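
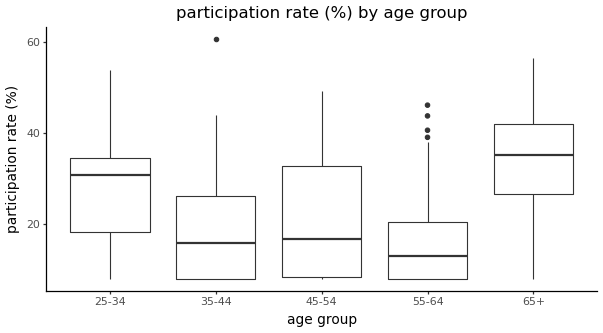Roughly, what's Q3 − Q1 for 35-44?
≈ 18

Q3 ≈ 26, Q1 ≈ 8; IQR ≈ 18.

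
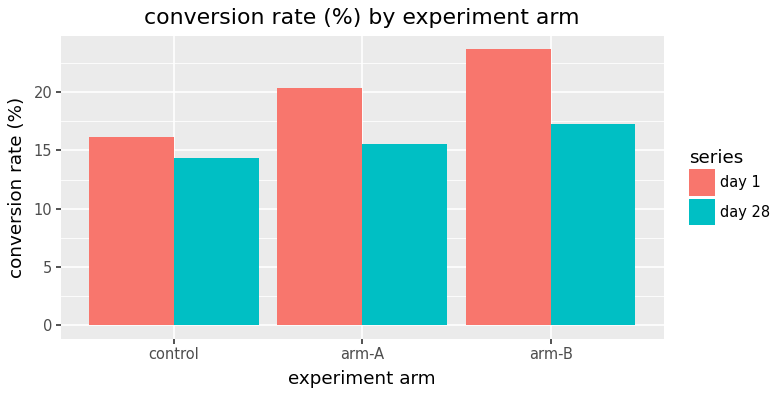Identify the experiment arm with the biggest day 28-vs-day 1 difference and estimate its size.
arm-B: day 28 ≈ 18, day 1 ≈ 24 → gap ≈ 6. Next-largest (arm-A) is only ≈ 4.

arm-B, ≈ 6 %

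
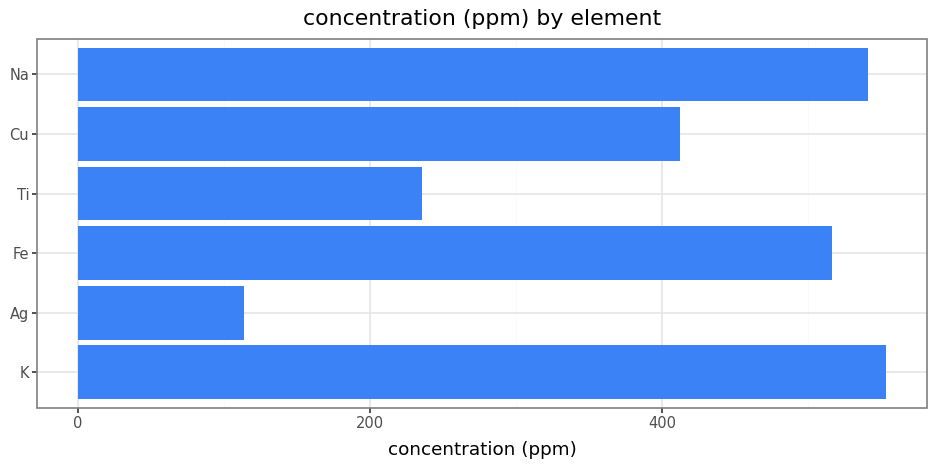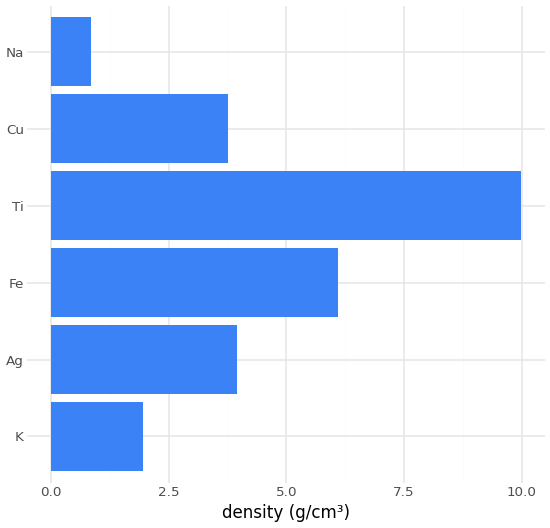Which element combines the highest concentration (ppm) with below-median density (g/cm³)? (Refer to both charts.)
Chart 2 median density (g/cm³) ≈ 4; below-median elements: K, Cu, Na. Among those, K has the highest concentration (ppm) (≈ 600).

K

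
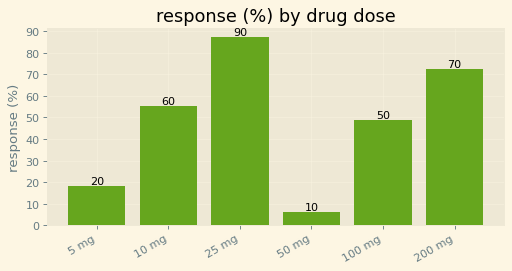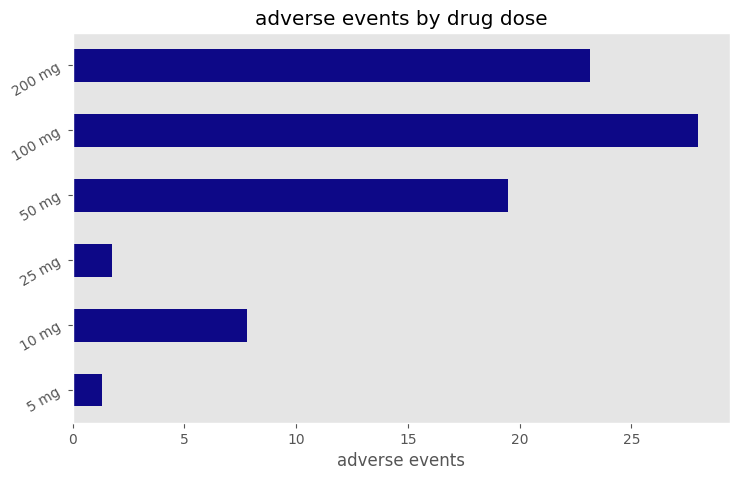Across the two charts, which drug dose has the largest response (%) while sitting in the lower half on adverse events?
25 mg

Chart 2 median adverse events ≈ 15; below-median drug doses: 5 mg, 10 mg, 25 mg. Among those, 25 mg has the highest response (%) (≈ 90).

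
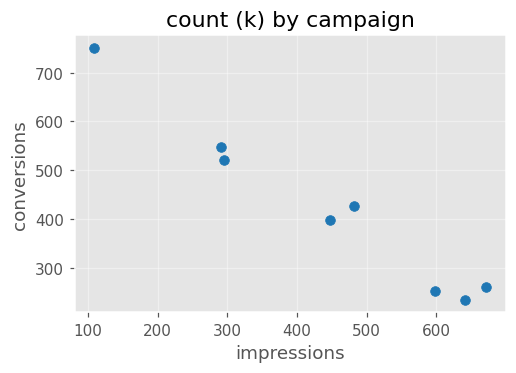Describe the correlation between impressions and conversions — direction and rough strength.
Points are negatively correlated; strong (|r| ≈ 1.0).

negative, strong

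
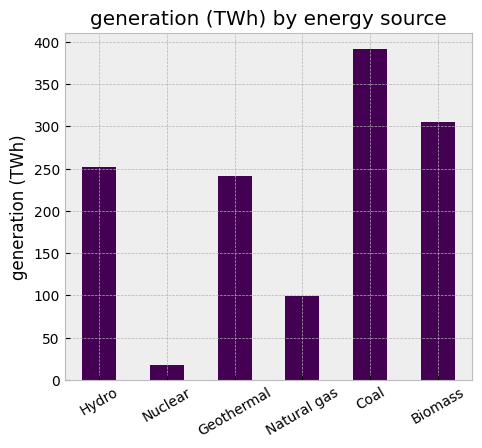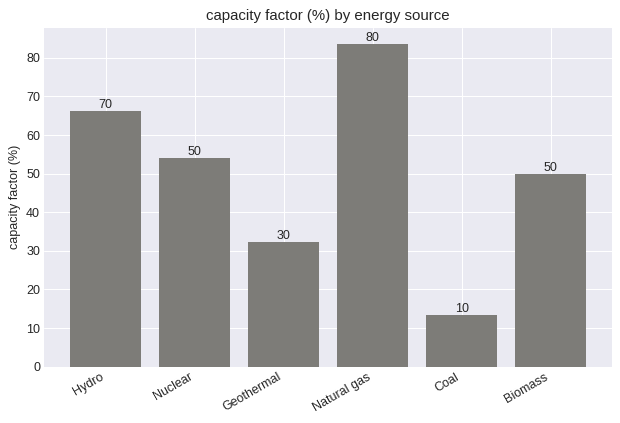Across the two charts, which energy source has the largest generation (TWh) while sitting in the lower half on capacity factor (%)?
Chart 2 median capacity factor (%) ≈ 50; below-median energy sources: Geothermal, Coal, Biomass. Among those, Coal has the highest generation (TWh) (≈ 400).

Coal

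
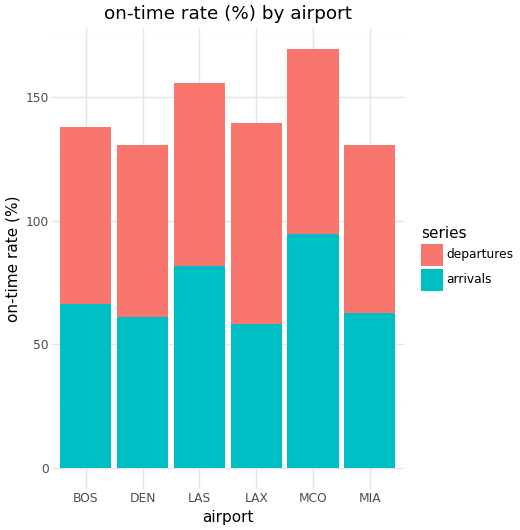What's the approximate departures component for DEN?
departures top ≈ 140, bottom ≈ 60; segment ≈ 80.

≈ 80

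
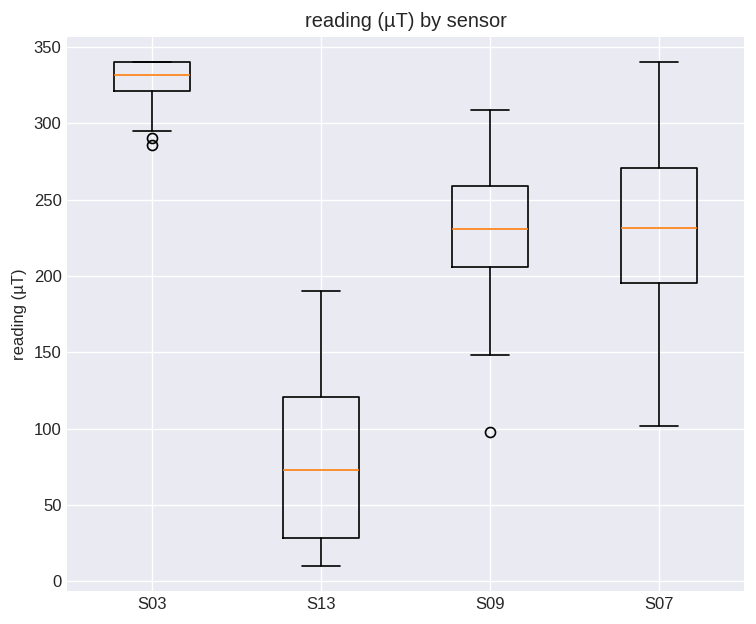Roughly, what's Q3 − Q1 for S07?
Q3 ≈ 275, Q1 ≈ 200; IQR ≈ 75.

≈ 75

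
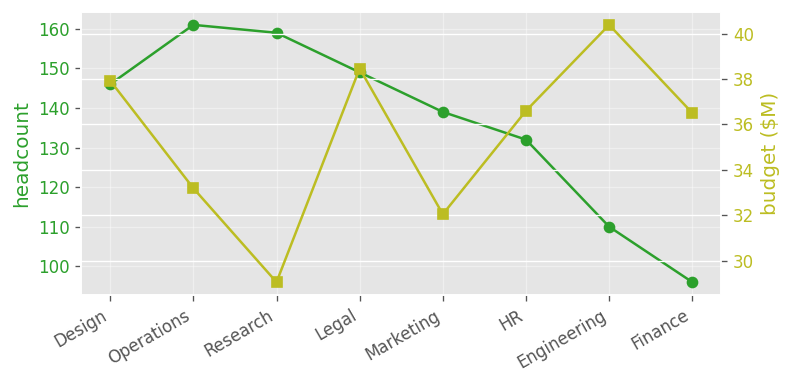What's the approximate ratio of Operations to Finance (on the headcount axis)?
Operations ≈ 160, Finance ≈ 100; 160/100 ≈ 1.6.

≈ 1.6×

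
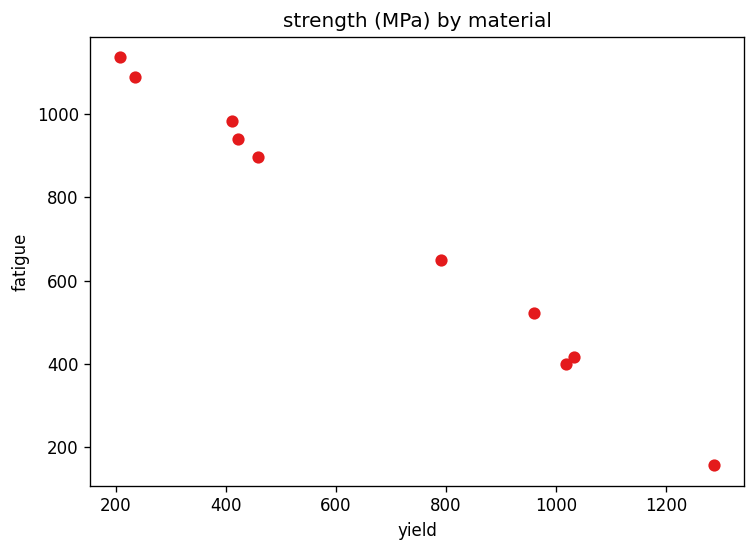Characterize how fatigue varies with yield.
negative, strong

Points are negatively correlated; strong (|r| ≈ 1.0).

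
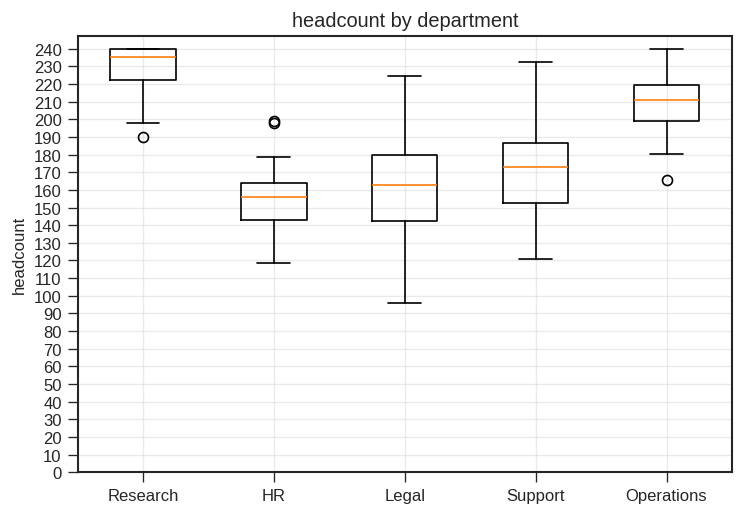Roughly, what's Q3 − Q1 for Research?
Q3 ≈ 240, Q1 ≈ 220; IQR ≈ 20.

≈ 20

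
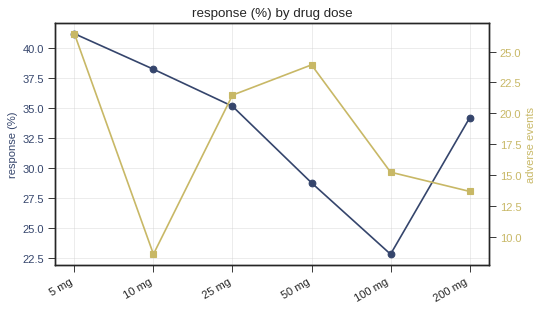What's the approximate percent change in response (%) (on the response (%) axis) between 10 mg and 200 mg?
≈ -10.5%

10 mg ≈ 38, 200 mg ≈ 34; (34 − 38) / 38 ≈ -10.5%.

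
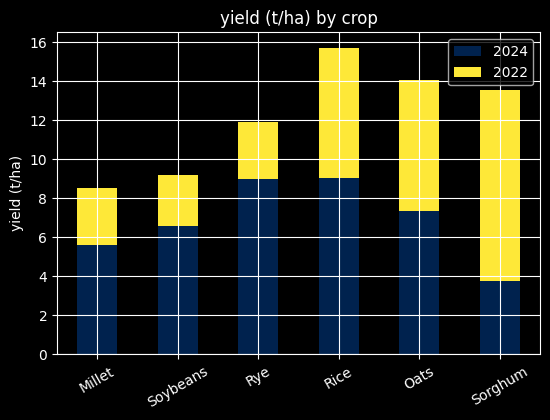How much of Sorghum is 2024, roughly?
2024 top ≈ 4, bottom ≈ 0; segment ≈ 4.

≈ 4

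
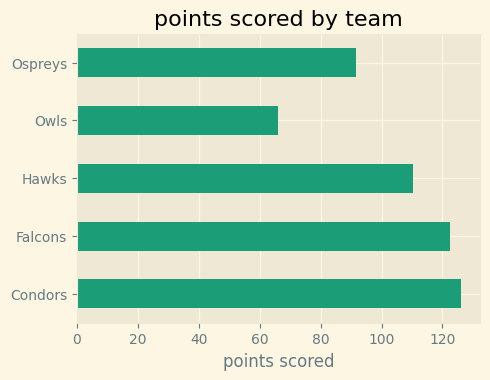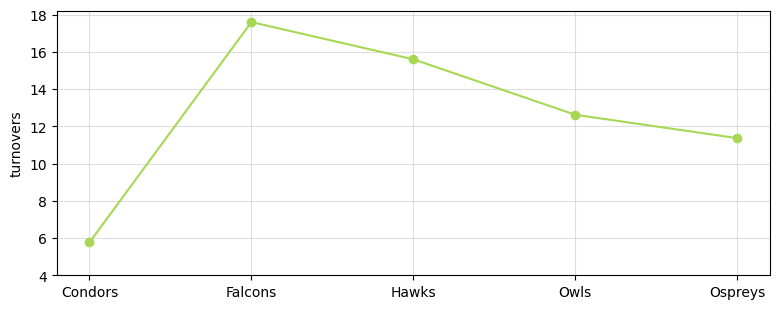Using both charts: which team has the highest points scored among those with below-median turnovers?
Condors

Chart 2 median turnovers ≈ 12; below-median teams: Condors, Ospreys. Among those, Condors has the highest points scored (≈ 120).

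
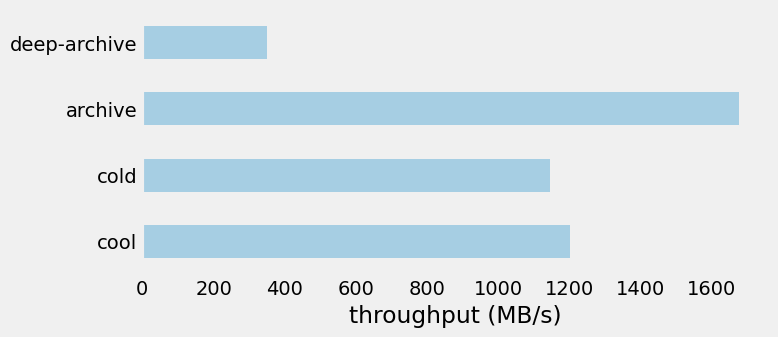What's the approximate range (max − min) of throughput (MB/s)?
≈ 1200

Max archive ≈ 1600, min deep-archive ≈ 400; range ≈ 1200.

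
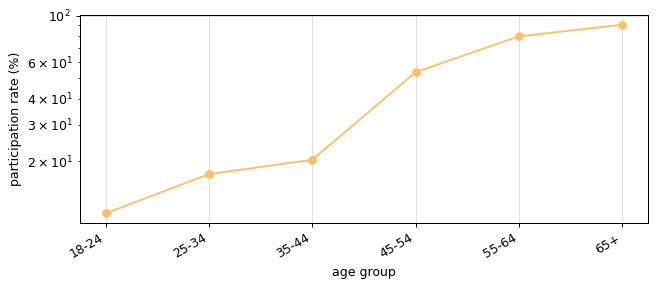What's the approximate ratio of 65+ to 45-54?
≈ 1.8×

65+ ≈ 90, 45-54 ≈ 50; 90/50 ≈ 1.8.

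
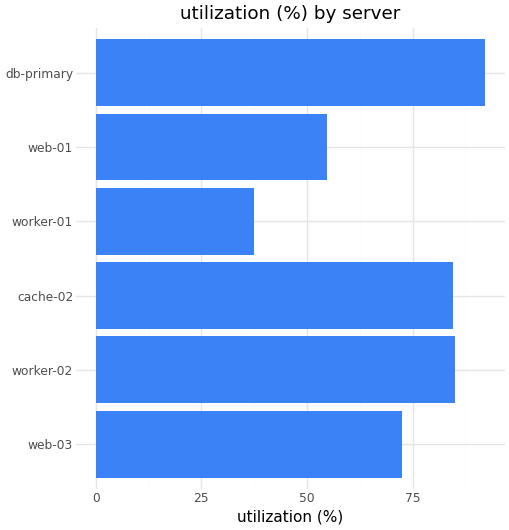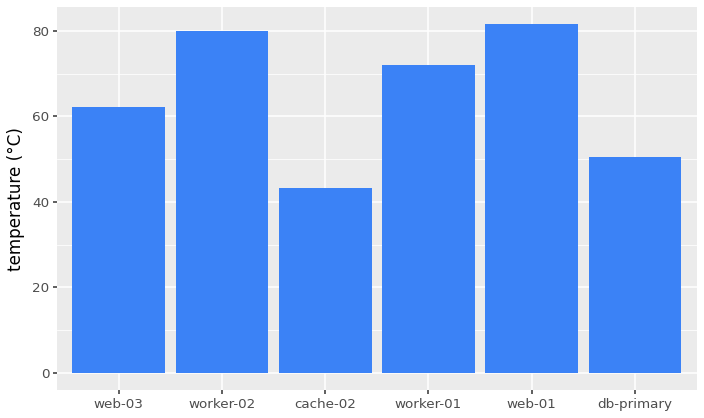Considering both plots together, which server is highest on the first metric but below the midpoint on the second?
db-primary

Chart 2 median temperature (°C) ≈ 70; below-median servers: web-03, cache-02, db-primary. Among those, db-primary has the highest utilization (%) (≈ 90).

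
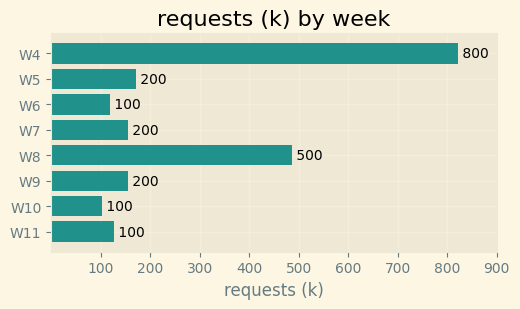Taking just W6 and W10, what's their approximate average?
≈ 100

(100 + 100) / 2 ≈ 100.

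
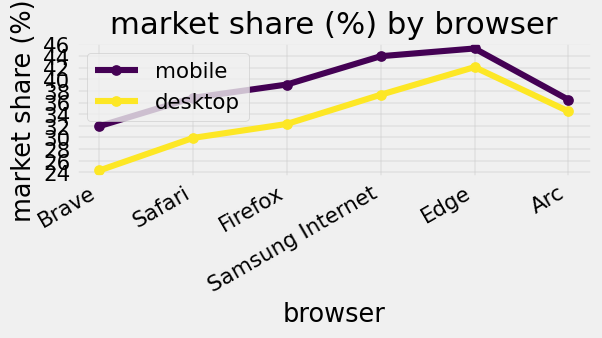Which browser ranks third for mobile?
Firefox

Top 4 for mobile: Edge ≈ 46, Samsung Internet ≈ 44, Firefox ≈ 40, Safari ≈ 36.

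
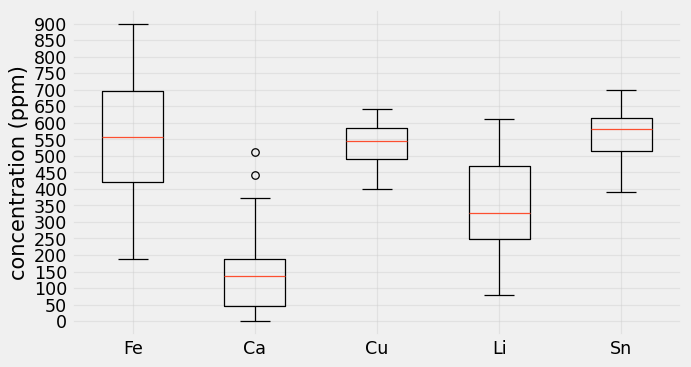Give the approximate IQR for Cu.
≈ 100

Q3 ≈ 600, Q1 ≈ 500; IQR ≈ 100.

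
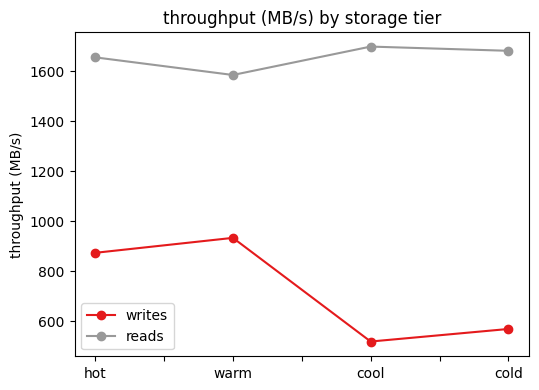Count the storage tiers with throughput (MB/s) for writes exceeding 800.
Above 800: hot, warm.

2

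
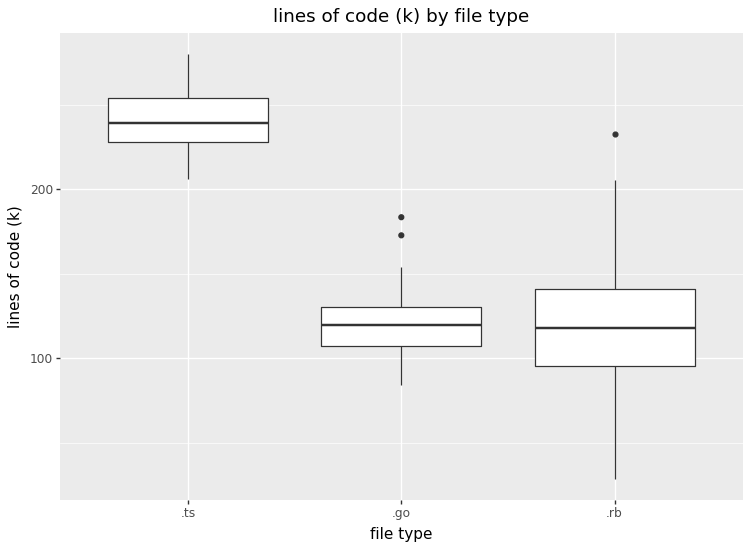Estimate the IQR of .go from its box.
≈ 20

Q3 ≈ 130, Q1 ≈ 110; IQR ≈ 20.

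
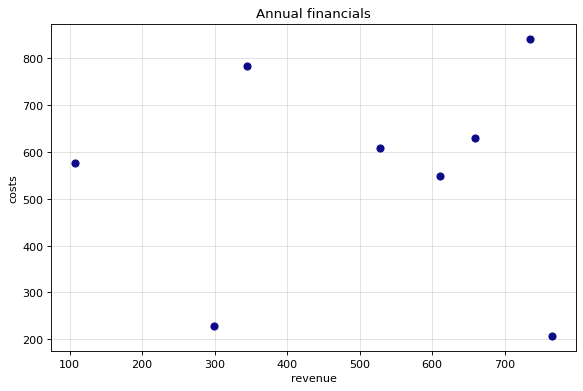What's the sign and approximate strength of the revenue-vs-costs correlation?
no clear correlation

Points are roughly uncorrelated; weak (|r| ≈ 0.0).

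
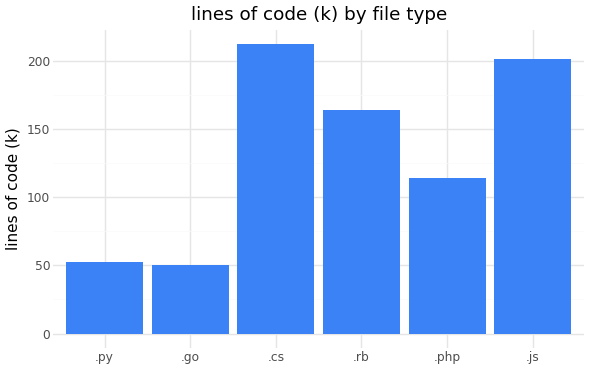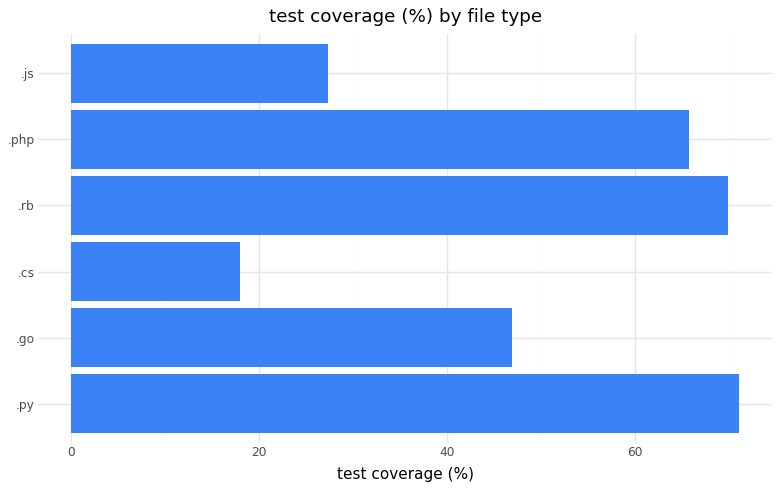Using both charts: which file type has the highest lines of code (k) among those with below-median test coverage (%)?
Chart 2 median test coverage (%) ≈ 60; below-median file types: .go, .cs, .js. Among those, .cs has the highest lines of code (k) (≈ 220).

.cs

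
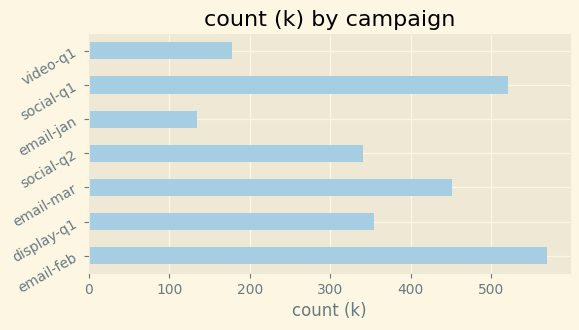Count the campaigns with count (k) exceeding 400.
3

Above 400: email-feb, email-mar, social-q1.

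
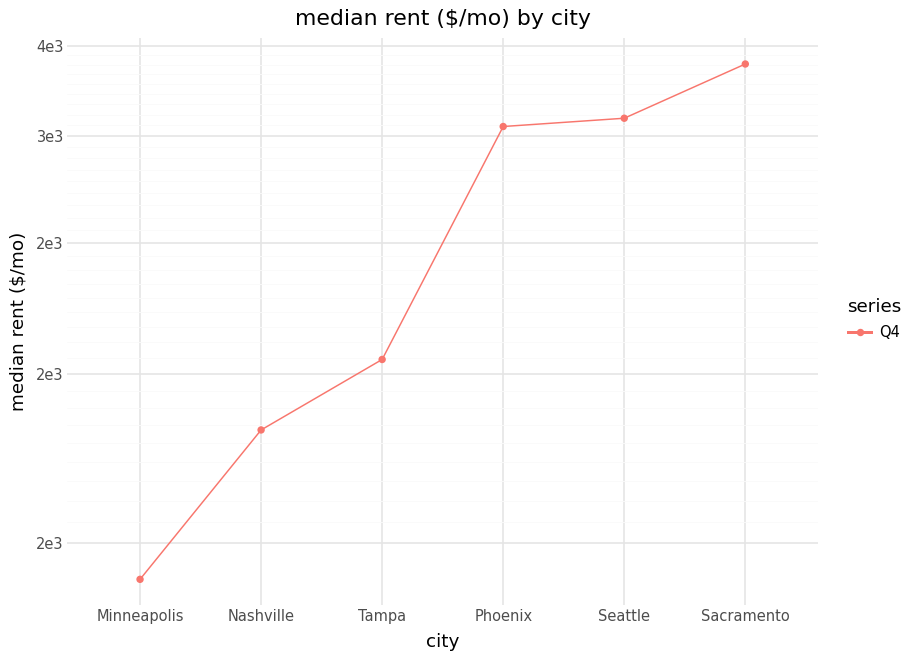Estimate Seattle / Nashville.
≈ 1.67×

Seattle ≈ 3000, Nashville ≈ 1800; 3000/1800 ≈ 1.67.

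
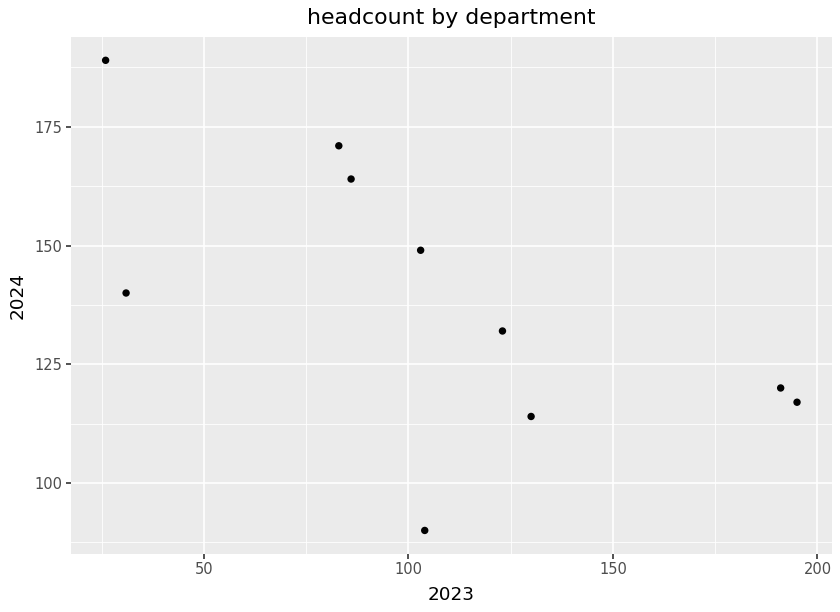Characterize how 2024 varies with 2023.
negative, moderate

Points are negatively correlated; moderate (|r| ≈ 0.6).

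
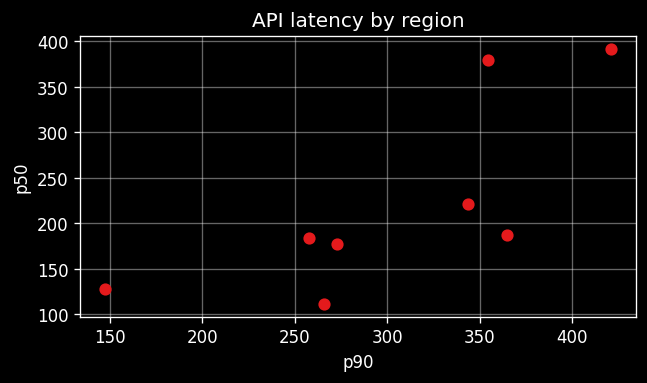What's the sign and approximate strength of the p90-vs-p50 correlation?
positive, strong

Points are positively correlated; strong (|r| ≈ 0.8).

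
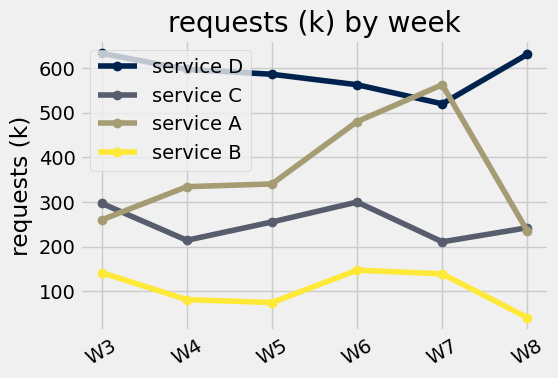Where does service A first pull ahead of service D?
W6: service A ≈ 500 vs service D ≈ 550 (not yet); W7: service A ≈ 550 vs service D ≈ 500 (first crossover).

W7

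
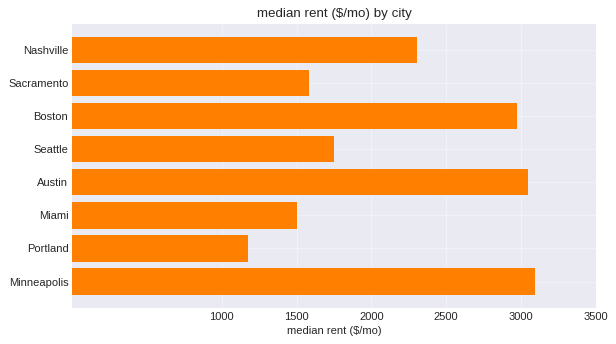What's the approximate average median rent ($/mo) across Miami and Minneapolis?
(1500 + 3000) / 2 ≈ 2250.

≈ 2250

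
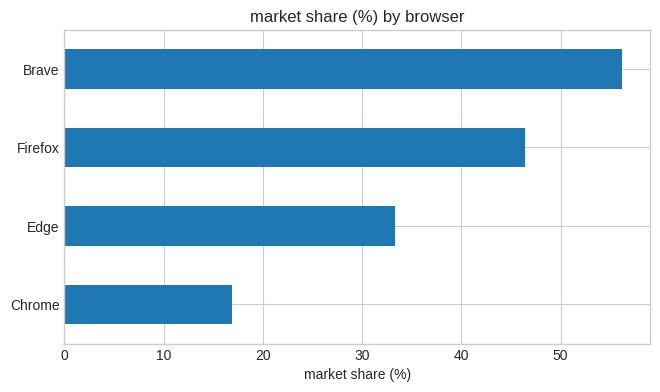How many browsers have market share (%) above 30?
Above 30: Edge, Firefox, Brave.

3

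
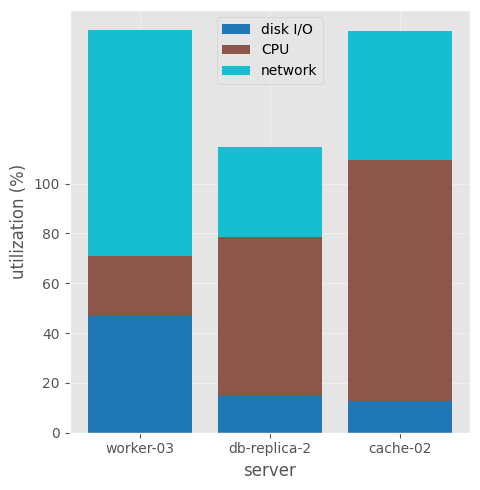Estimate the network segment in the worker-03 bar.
network top ≈ 160, bottom ≈ 80; segment ≈ 80.

≈ 80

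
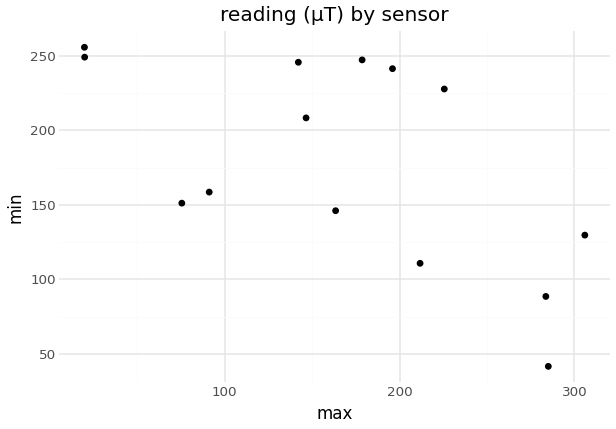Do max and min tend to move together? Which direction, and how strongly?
negative, moderate

Points are negatively correlated; moderate (|r| ≈ 0.6).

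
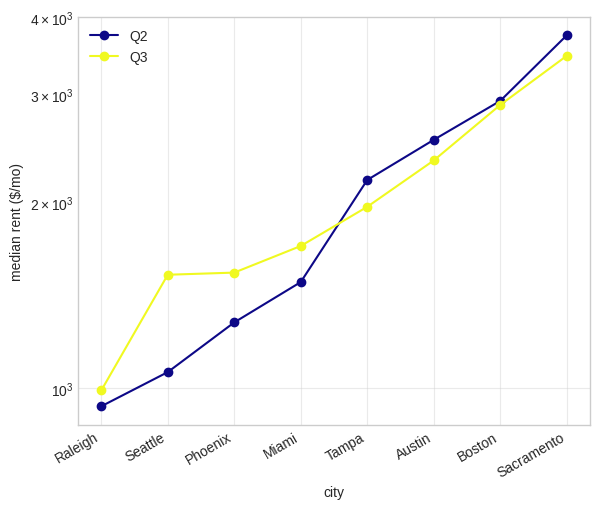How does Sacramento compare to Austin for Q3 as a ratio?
≈ 1.4×

Sacramento ≈ 3500, Austin ≈ 2500; 3500/2500 ≈ 1.4.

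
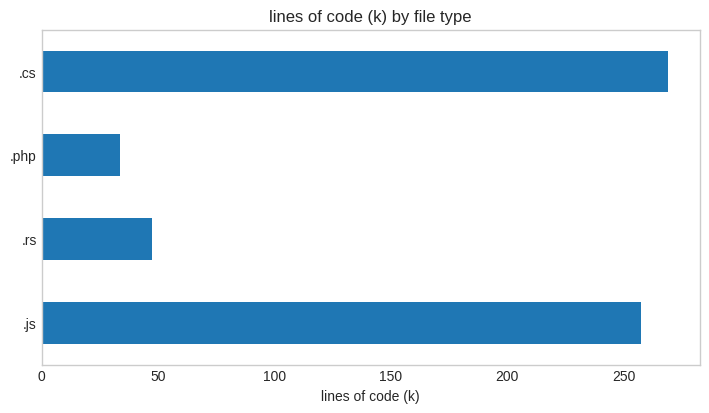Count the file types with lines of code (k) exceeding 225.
2

Above 225: .js, .cs.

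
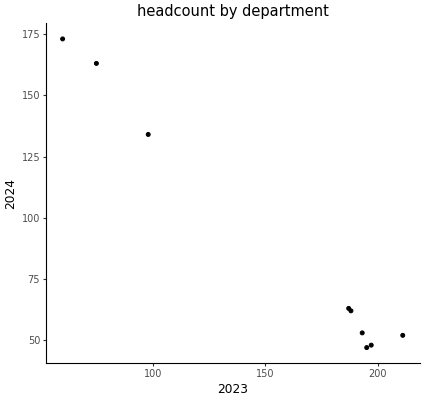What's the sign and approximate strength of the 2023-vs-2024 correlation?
Points are negatively correlated; strong (|r| ≈ 1.0).

negative, strong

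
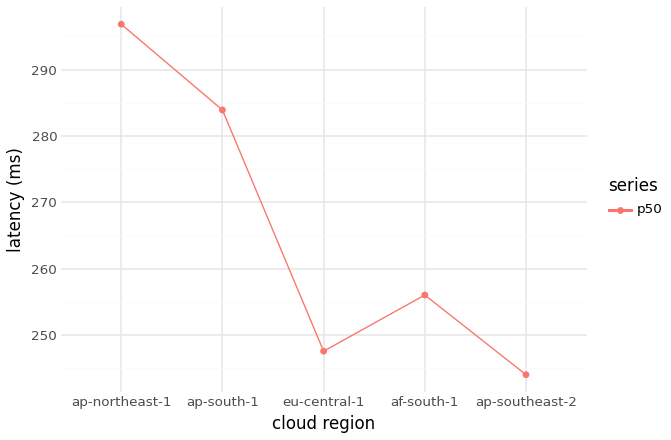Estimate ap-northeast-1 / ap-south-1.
ap-northeast-1 ≈ 295, ap-south-1 ≈ 285; 295/285 ≈ 1.04.

≈ 1.04×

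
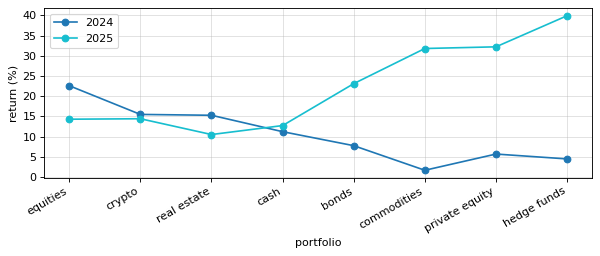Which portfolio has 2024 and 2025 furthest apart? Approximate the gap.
hedge funds: 2024 ≈ 5, 2025 ≈ 40 → gap ≈ 35. Next-largest (commodities) is only ≈ 30.

hedge funds, ≈ 35 %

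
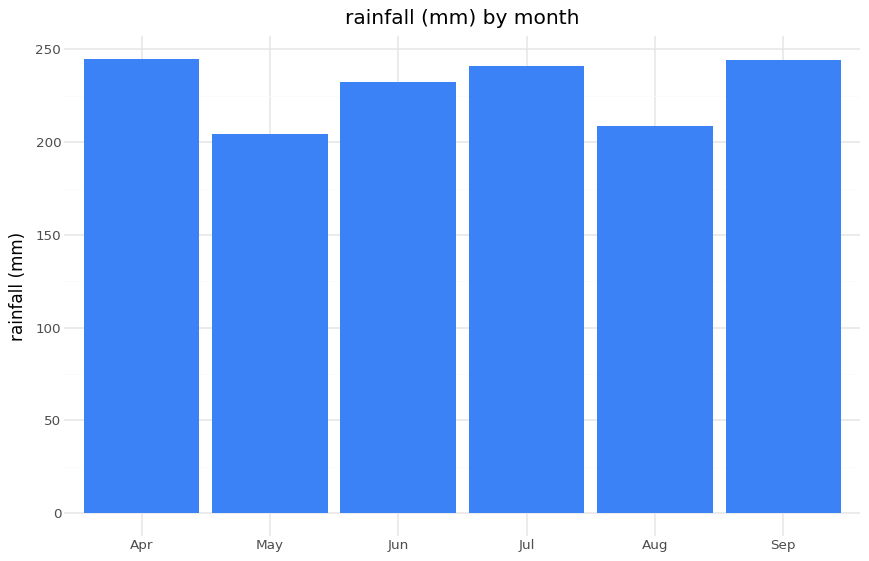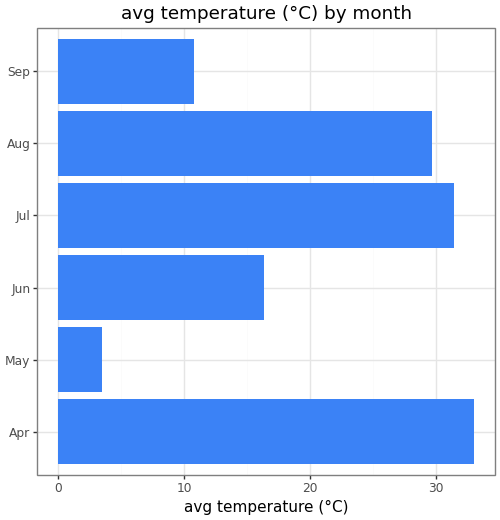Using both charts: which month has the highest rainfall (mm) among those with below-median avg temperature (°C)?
Chart 2 median avg temperature (°C) ≈ 25; below-median months: May, Jun, Sep. Among those, Sep has the highest rainfall (mm) (≈ 250).

Sep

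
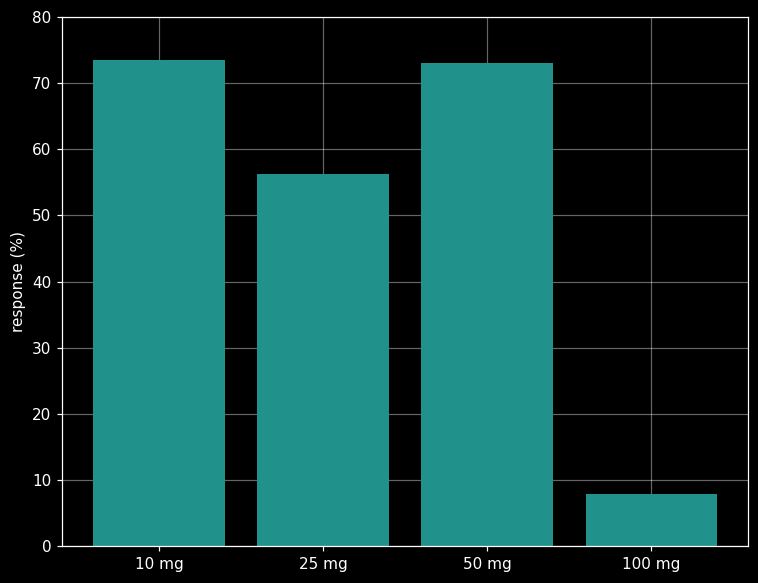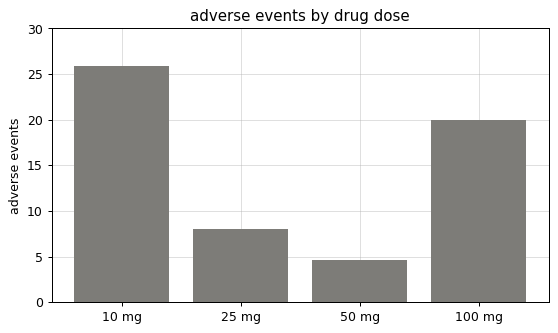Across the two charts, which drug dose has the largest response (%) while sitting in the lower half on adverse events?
50 mg

Chart 2 median adverse events ≈ 15; below-median drug doses: 25 mg, 50 mg. Among those, 50 mg has the highest response (%) (≈ 70).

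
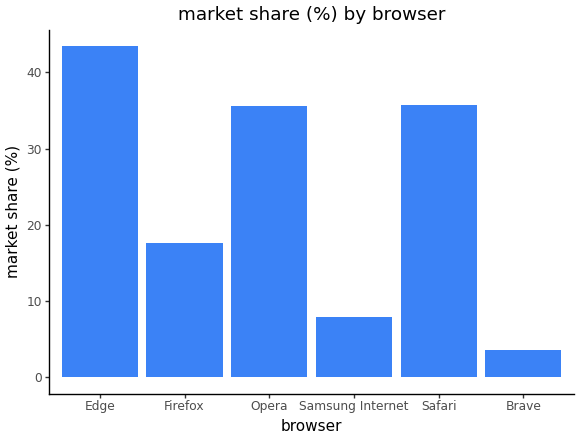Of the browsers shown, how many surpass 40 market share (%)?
Above 40: Edge.

1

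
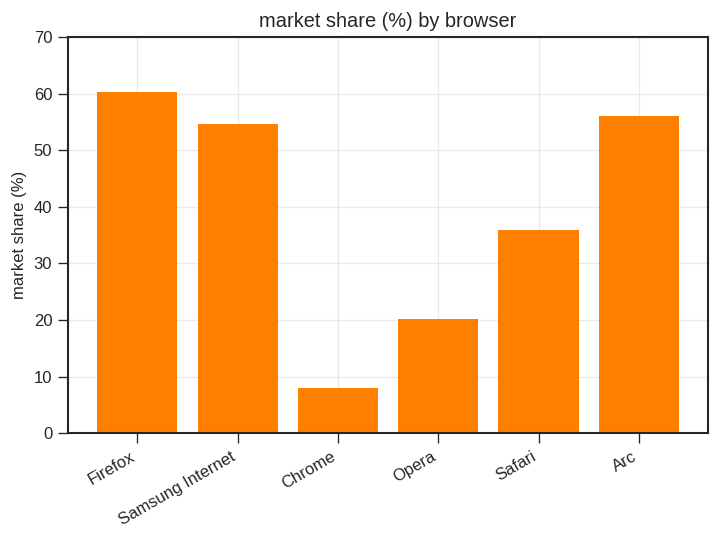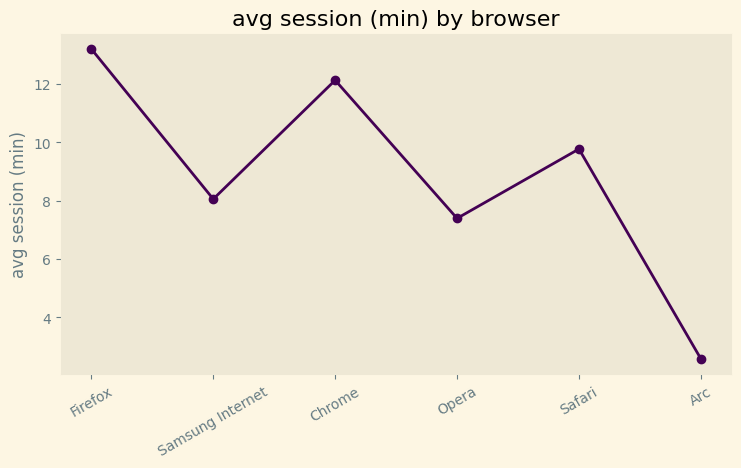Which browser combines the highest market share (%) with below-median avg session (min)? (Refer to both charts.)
Arc

Chart 2 median avg session (min) ≈ 8; below-median browsers: Samsung Internet, Opera, Arc. Among those, Arc has the highest market share (%) (≈ 60).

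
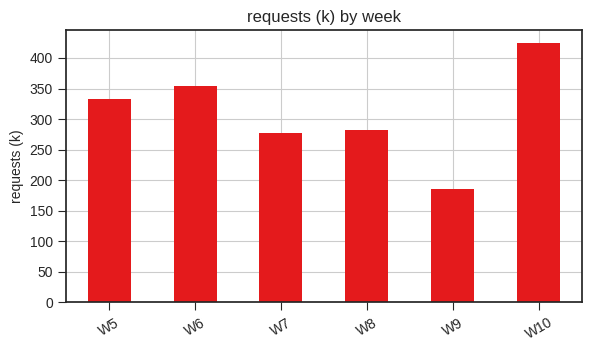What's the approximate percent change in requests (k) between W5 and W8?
W5 ≈ 350, W8 ≈ 300; (300 − 350) / 350 ≈ -14.3%.

≈ -14.3%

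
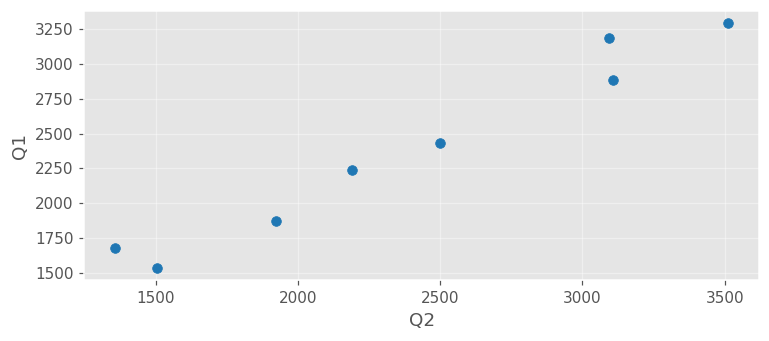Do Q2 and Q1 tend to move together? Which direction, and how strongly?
positive, strong

Points are positively correlated; strong (|r| ≈ 1.0).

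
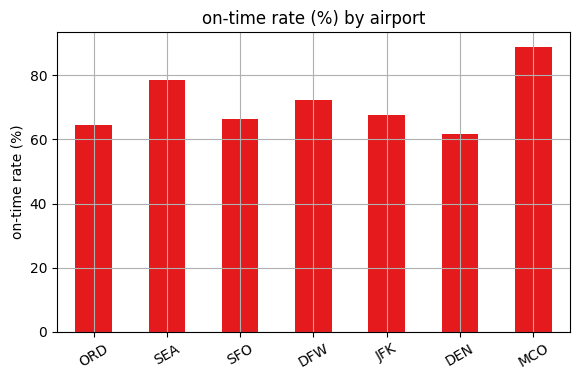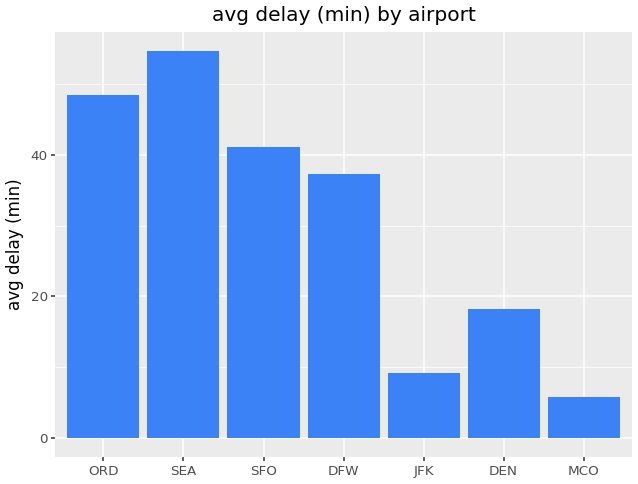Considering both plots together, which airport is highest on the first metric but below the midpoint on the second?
MCO

Chart 2 median avg delay (min) ≈ 40; below-median airports: JFK, DEN, MCO. Among those, MCO has the highest on-time rate (%) (≈ 90).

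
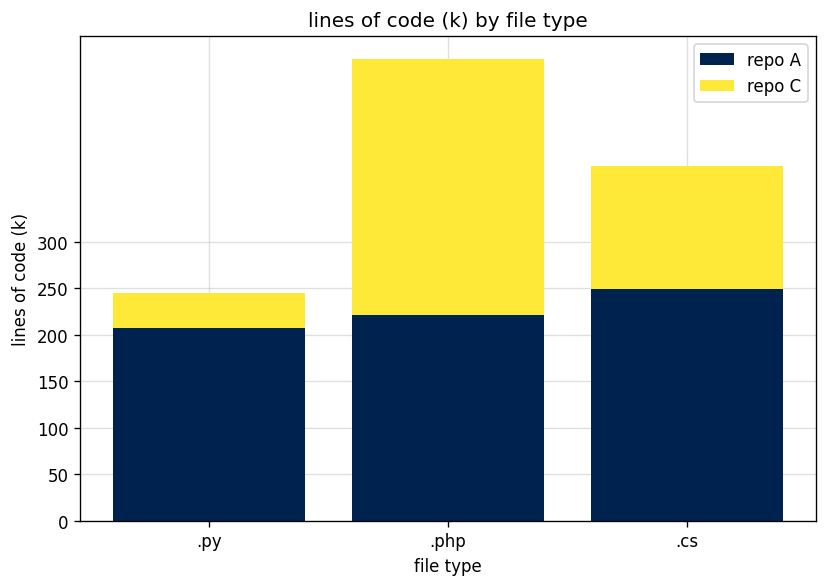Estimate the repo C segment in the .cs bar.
repo C top ≈ 400, bottom ≈ 250; segment ≈ 150.

≈ 150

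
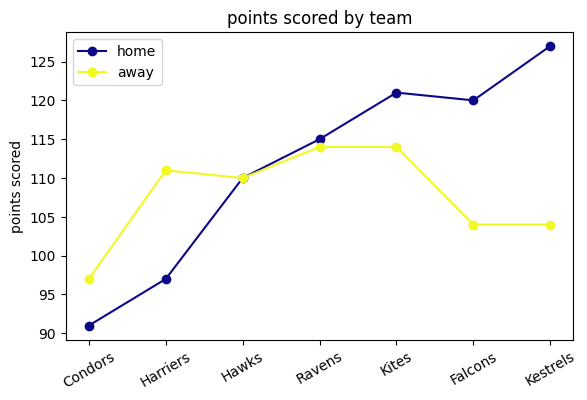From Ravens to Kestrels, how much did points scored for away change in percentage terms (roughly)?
≈ -8.7%

Ravens ≈ 115, Kestrels ≈ 105; (105 − 115) / 115 ≈ -8.7%.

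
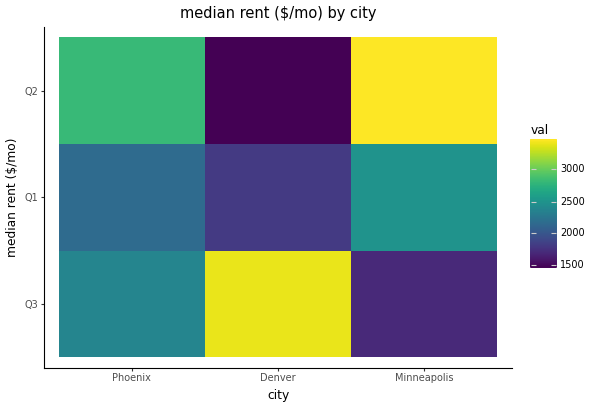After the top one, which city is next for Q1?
Top 3 for Q1: Minneapolis ≈ 2400, Phoenix ≈ 2200, Denver ≈ 1800.

Phoenix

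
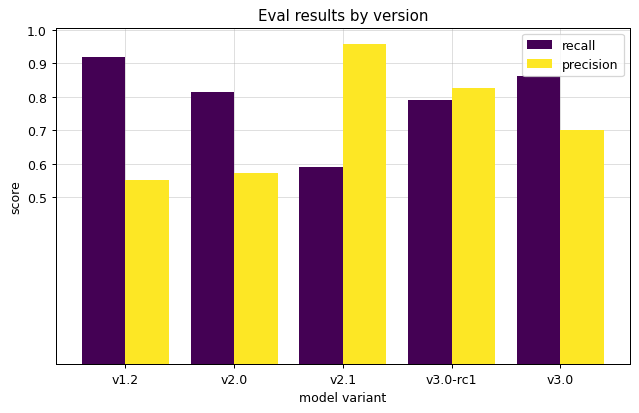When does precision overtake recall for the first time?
v2.0: precision ≈ 0.6 vs recall ≈ 0.8 (not yet); v2.1: precision ≈ 1.0 vs recall ≈ 0.6 (first crossover).

v2.1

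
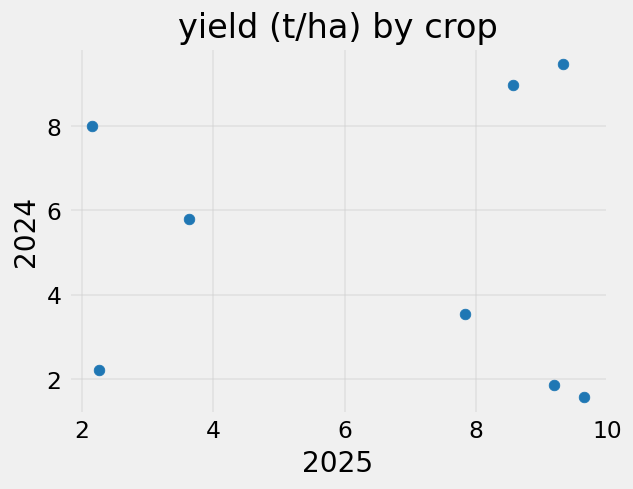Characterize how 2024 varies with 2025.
no clear correlation

Points are roughly uncorrelated; weak (|r| ≈ 0.1).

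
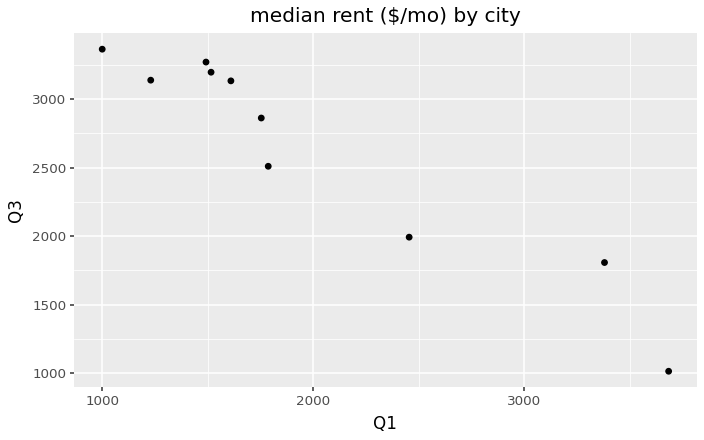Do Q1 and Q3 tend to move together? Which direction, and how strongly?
Points are negatively correlated; strong (|r| ≈ 1.0).

negative, strong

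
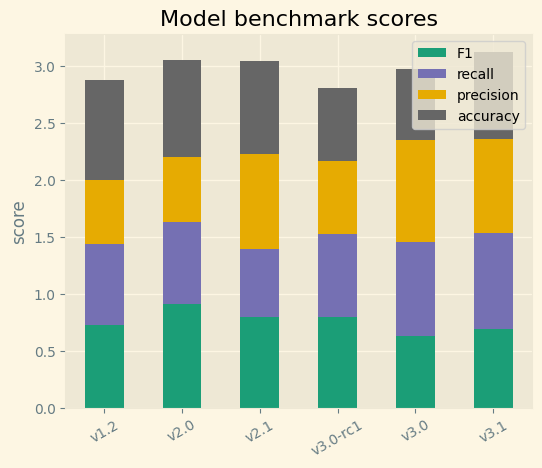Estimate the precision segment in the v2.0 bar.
precision top ≈ 2.0, bottom ≈ 1.5; segment ≈ 0.5.

≈ 0.5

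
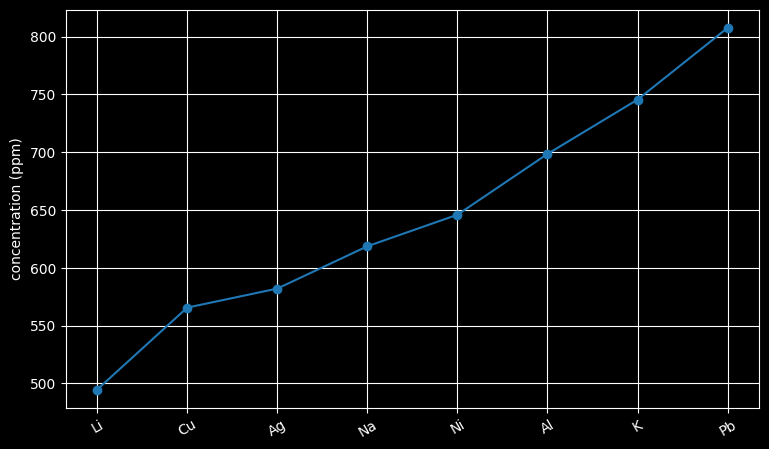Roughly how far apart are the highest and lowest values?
Max Pb ≈ 800, min Li ≈ 500; range ≈ 300.

≈ 300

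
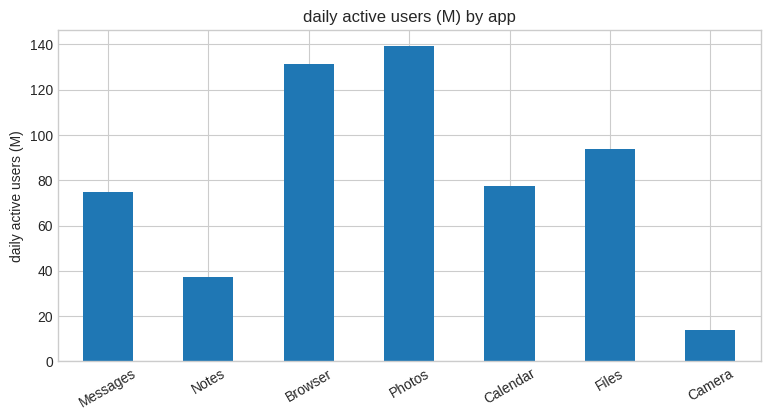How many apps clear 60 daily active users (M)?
5

Above 60: Messages, Browser, Photos, Calendar, Files.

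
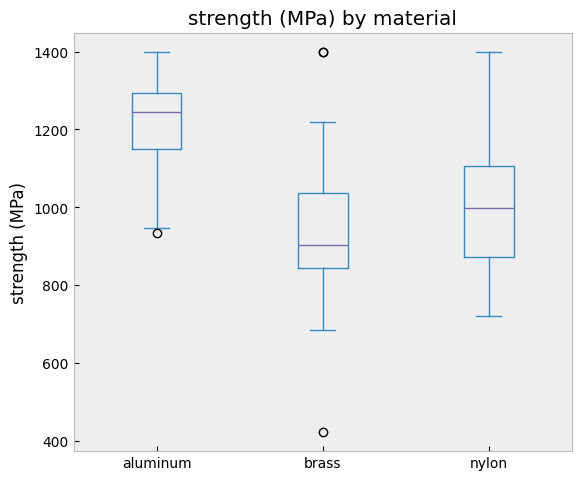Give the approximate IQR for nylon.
≈ 250

Q3 ≈ 1100, Q1 ≈ 850; IQR ≈ 250.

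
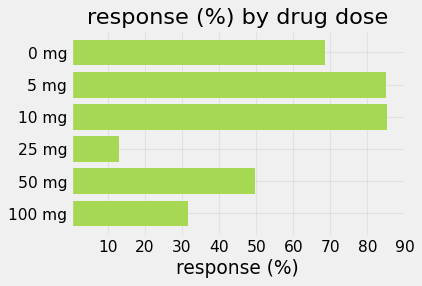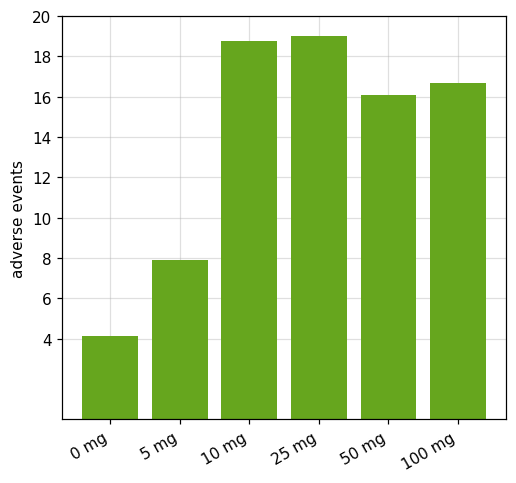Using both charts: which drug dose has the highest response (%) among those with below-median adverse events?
5 mg

Chart 2 median adverse events ≈ 16; below-median drug doses: 0 mg, 5 mg, 50 mg. Among those, 5 mg has the highest response (%) (≈ 90).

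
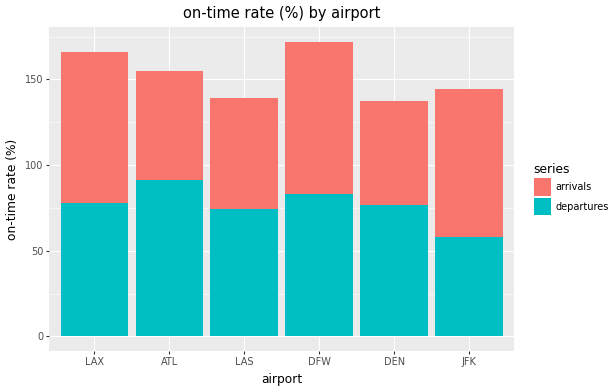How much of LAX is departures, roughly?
≈ 80

departures top ≈ 80, bottom ≈ 0; segment ≈ 80.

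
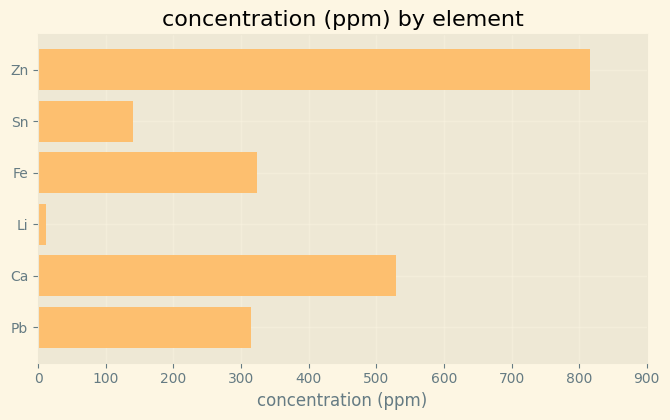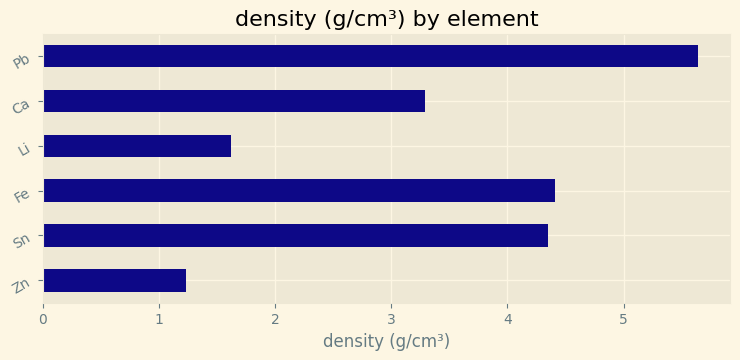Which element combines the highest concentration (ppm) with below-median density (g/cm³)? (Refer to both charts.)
Chart 2 median density (g/cm³) ≈ 4; below-median elements: Zn, Li, Ca. Among those, Zn has the highest concentration (ppm) (≈ 800).

Zn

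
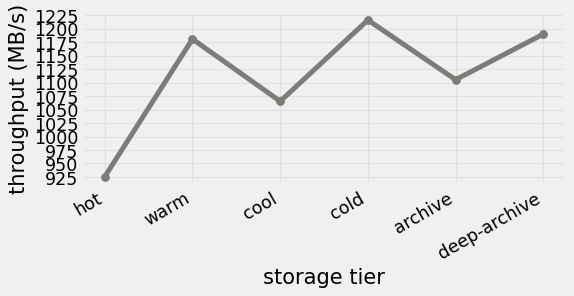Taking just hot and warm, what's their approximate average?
≈ 1050

(925 + 1175) / 2 ≈ 1050.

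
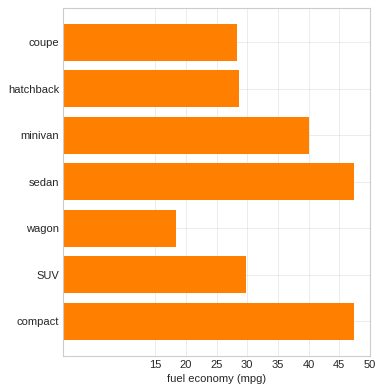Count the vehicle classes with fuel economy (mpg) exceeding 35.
3

Above 35: minivan, sedan, compact.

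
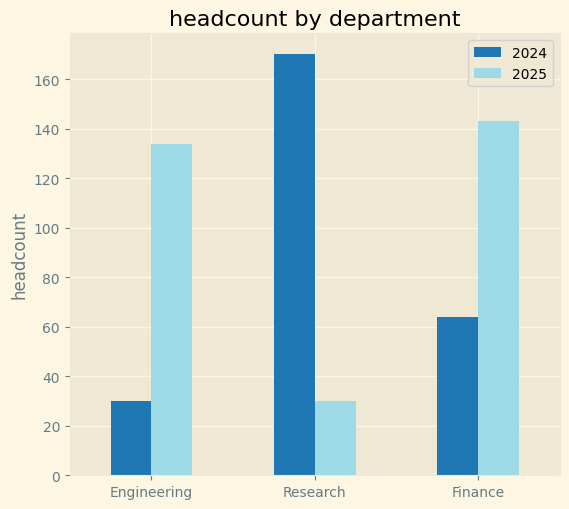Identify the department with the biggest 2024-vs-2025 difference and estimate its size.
Research: 2024 ≈ 160, 2025 ≈ 40 → gap ≈ 120. Next-largest (Engineering) is only ≈ 100.

Research, ≈ 120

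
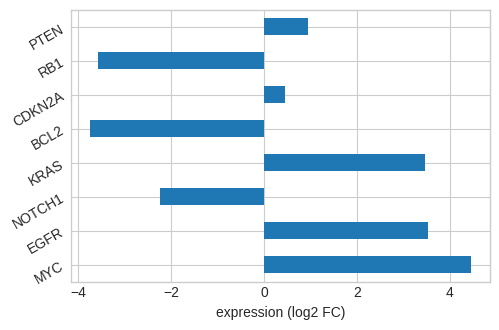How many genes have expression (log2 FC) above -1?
5

Above -1: MYC, EGFR, KRAS, CDKN2A, PTEN.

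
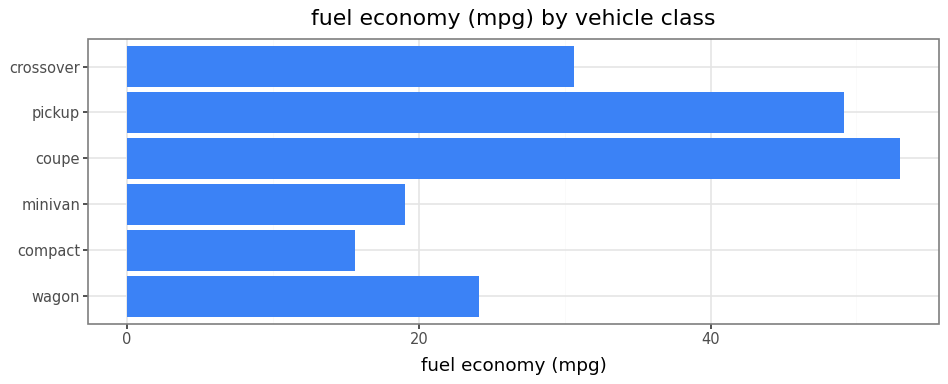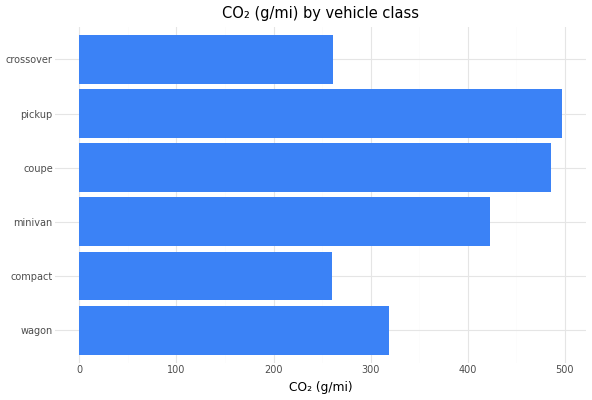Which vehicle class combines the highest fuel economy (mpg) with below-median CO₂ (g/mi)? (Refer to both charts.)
crossover

Chart 2 median CO₂ (g/mi) ≈ 350; below-median vehicle classes: wagon, compact, crossover. Among those, crossover has the highest fuel economy (mpg) (≈ 30).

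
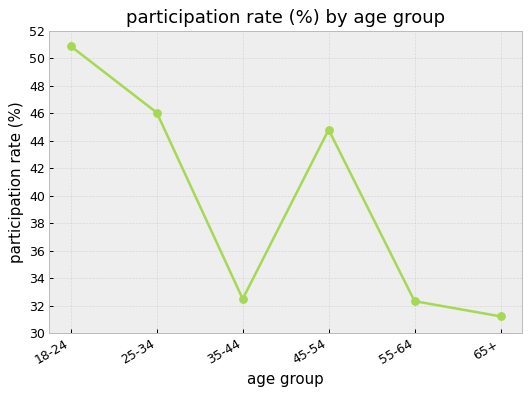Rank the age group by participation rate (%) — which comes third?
45-54

Top 4: 18-24 ≈ 50, 25-34 ≈ 46, 45-54 ≈ 44, 35-44 ≈ 32.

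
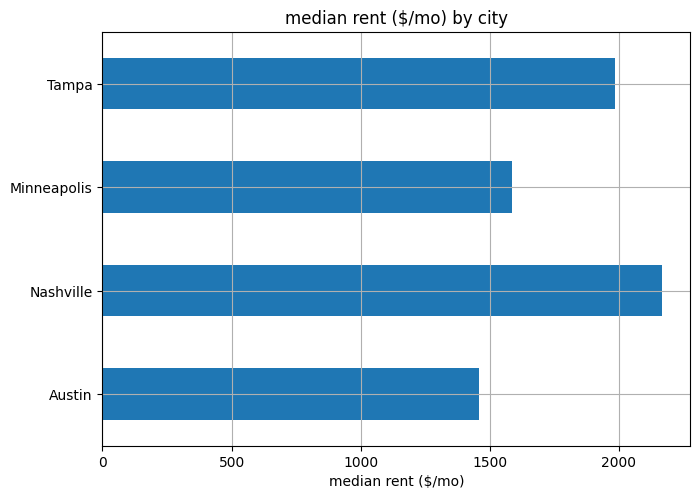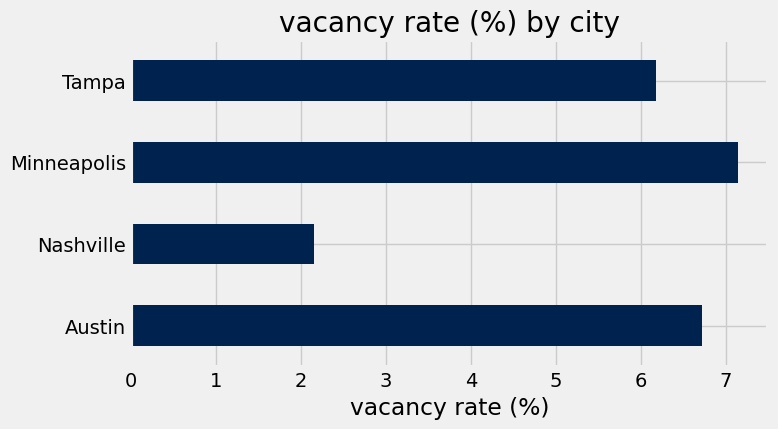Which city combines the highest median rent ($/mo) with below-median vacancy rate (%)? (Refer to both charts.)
Chart 2 median vacancy rate (%) ≈ 6; below-median cities: Nashville, Tampa. Among those, Nashville has the highest median rent ($/mo) (≈ 2200).

Nashville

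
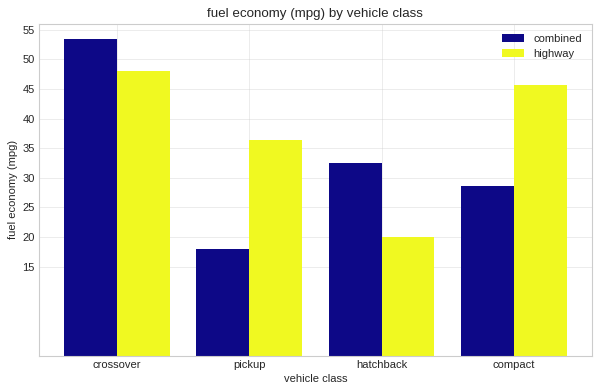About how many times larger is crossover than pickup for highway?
crossover ≈ 50, pickup ≈ 35; 50/35 ≈ 1.43.

≈ 1.43×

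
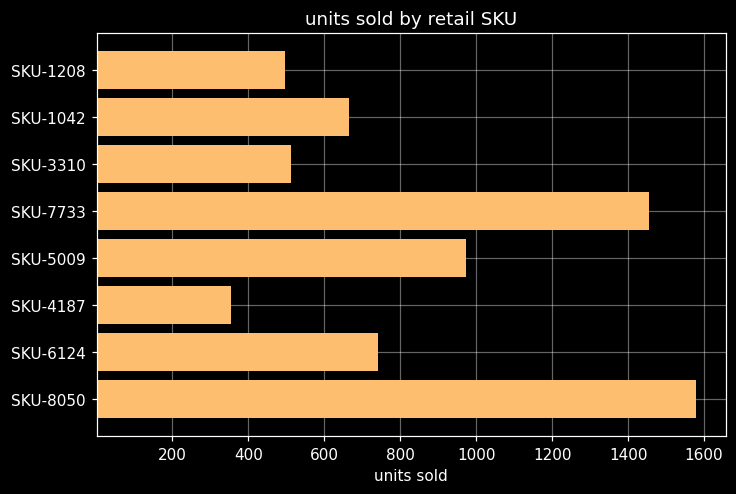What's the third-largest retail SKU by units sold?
Top 4: SKU-8050 ≈ 1600, SKU-7733 ≈ 1400, SKU-5009 ≈ 1000, SKU-6124 ≈ 800.

SKU-5009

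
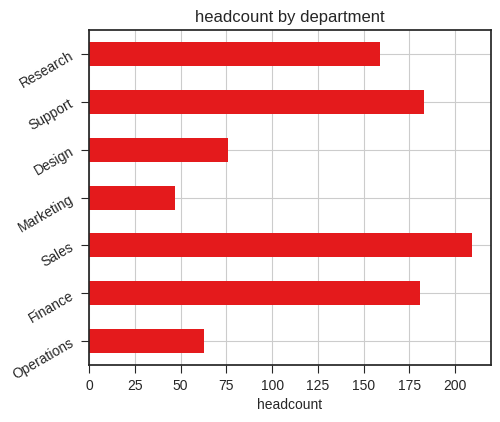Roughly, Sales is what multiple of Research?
≈ 1.25×

Sales ≈ 200, Research ≈ 160; 200/160 ≈ 1.25.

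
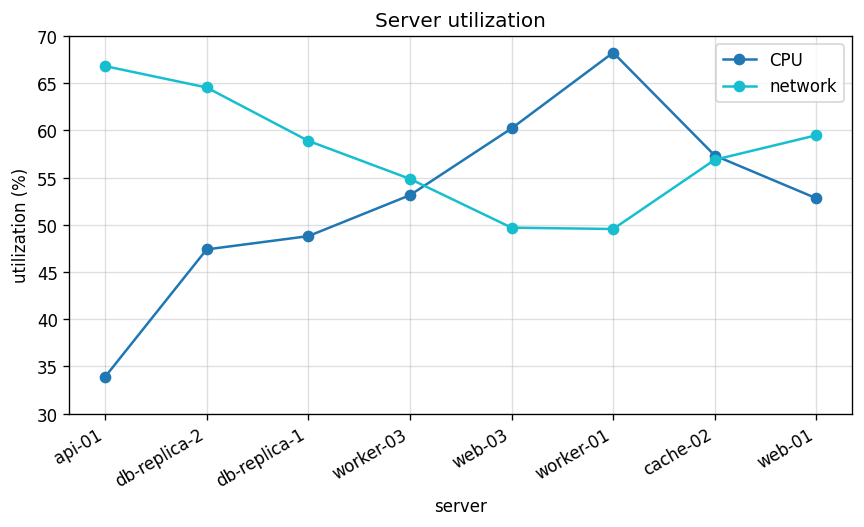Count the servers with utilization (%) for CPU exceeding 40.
7

Above 40: db-replica-2, db-replica-1, worker-03, web-03, worker-01, cache-02, web-01.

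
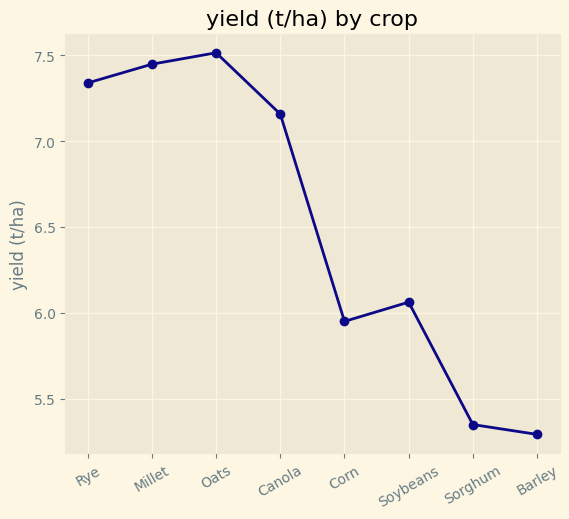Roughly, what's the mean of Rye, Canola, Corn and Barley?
(7.4 + 7.2 + 6.0 + 5.2) / 4 ≈ 6.45.

≈ 6.45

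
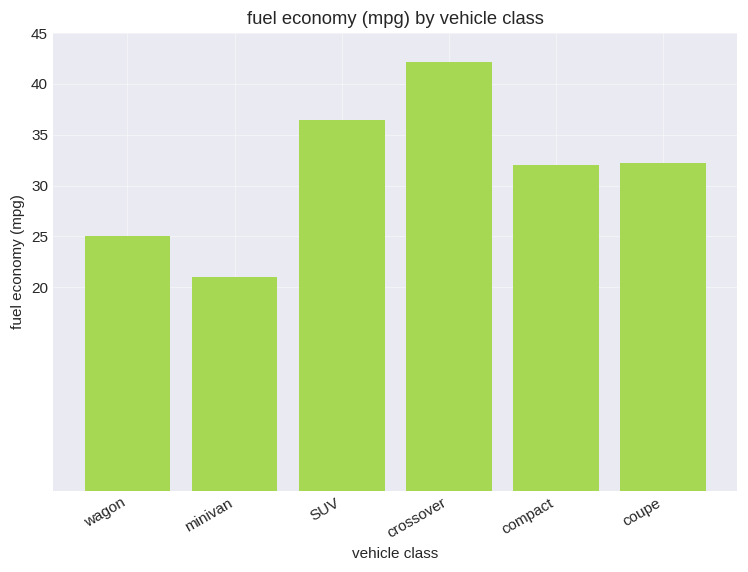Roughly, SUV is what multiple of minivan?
SUV ≈ 35, minivan ≈ 20; 35/20 ≈ 1.75.

≈ 1.75×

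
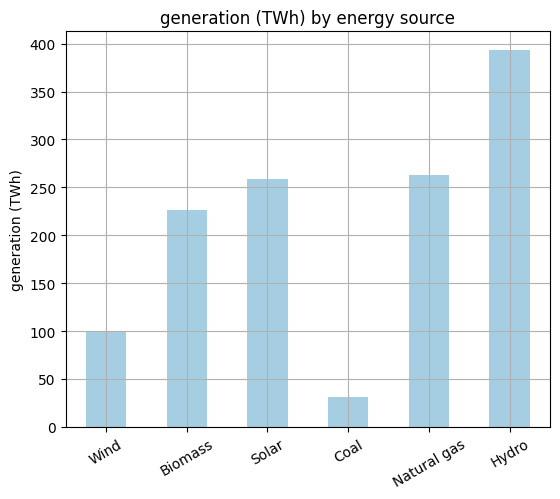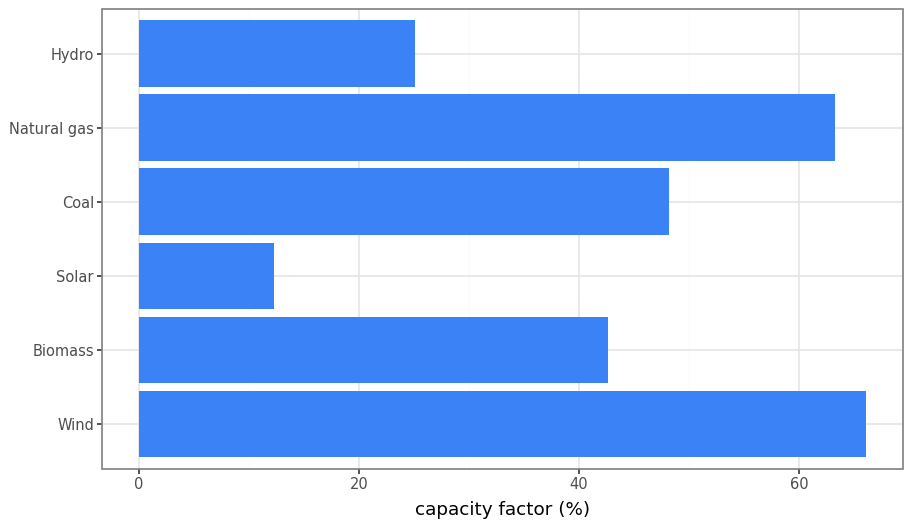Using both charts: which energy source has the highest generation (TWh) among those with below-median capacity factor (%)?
Chart 2 median capacity factor (%) ≈ 50; below-median energy sources: Biomass, Solar, Hydro. Among those, Hydro has the highest generation (TWh) (≈ 400).

Hydro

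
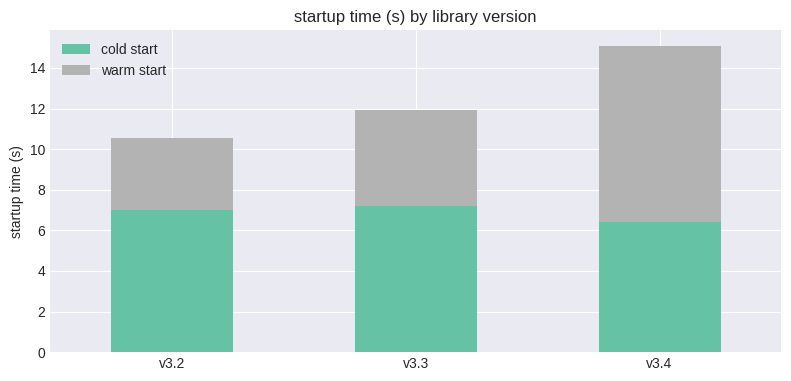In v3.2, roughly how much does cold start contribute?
≈ 8

cold start top ≈ 8, bottom ≈ 0; segment ≈ 8.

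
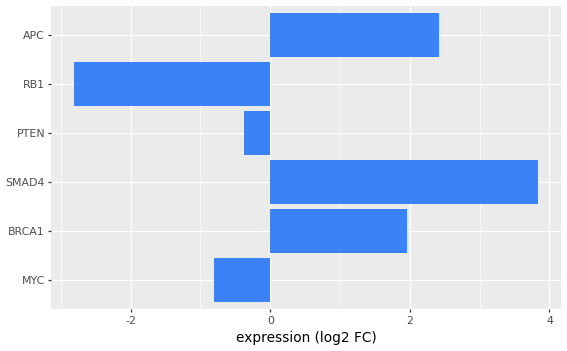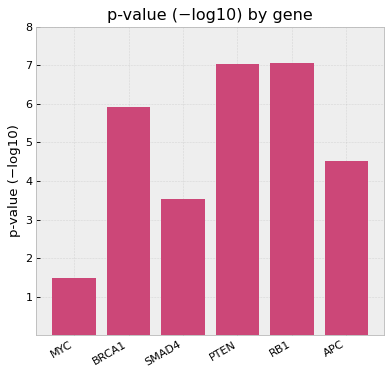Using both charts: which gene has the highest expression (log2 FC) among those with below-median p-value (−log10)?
SMAD4

Chart 2 median p-value (−log10) ≈ 5; below-median genes: MYC, SMAD4, APC. Among those, SMAD4 has the highest expression (log2 FC) (≈ 4).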